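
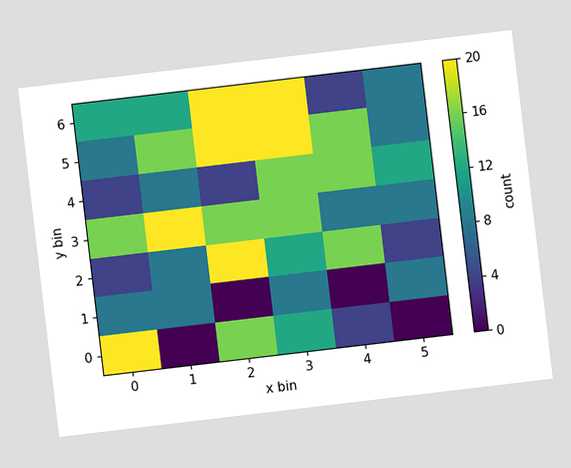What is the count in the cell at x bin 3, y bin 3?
16

The chart is tilted about 7° counter-clockwise. Matching the cell (3, 3) against the colorbar gives 16.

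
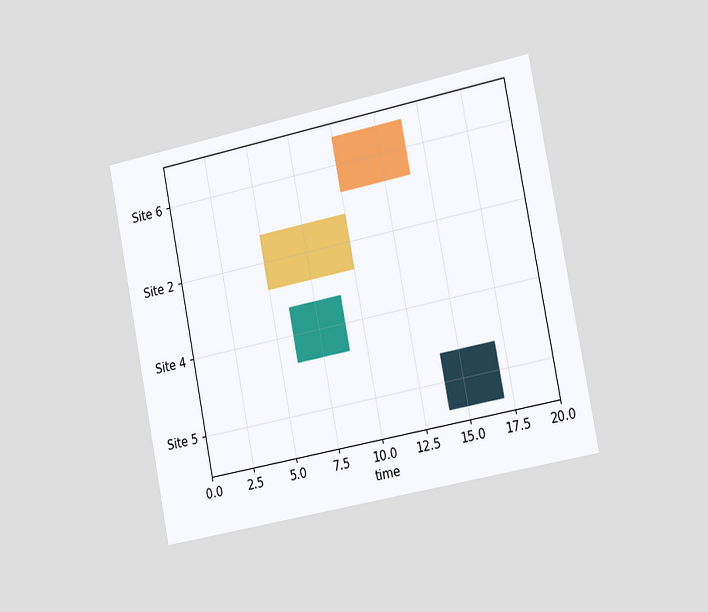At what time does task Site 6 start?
10

The chart is tilted about 11° counter-clockwise and viewed slightly from the right. The Site 6 bar begins at t=10.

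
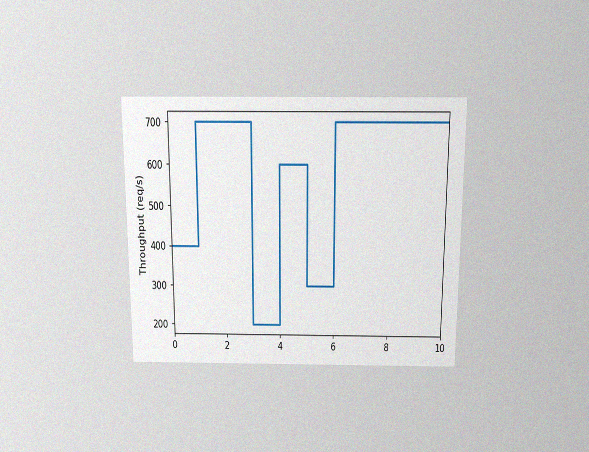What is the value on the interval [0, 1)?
400req/s

The chart is viewed slightly from above, with some photo noise. On [0, 1) the step sits at 400req/s.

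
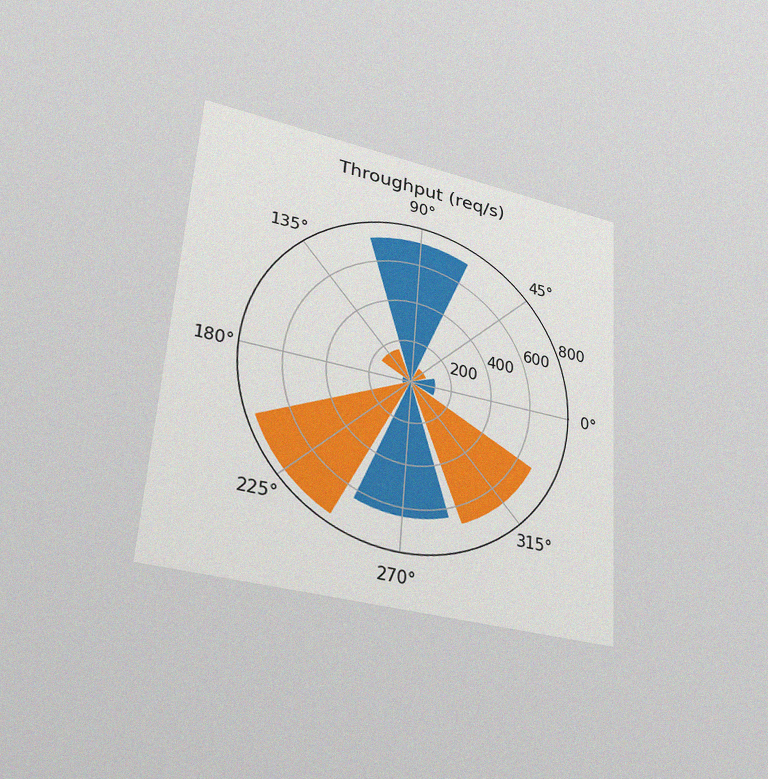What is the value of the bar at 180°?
40req/s

The chart is tilted about 4° clockwise and viewed at a slight angle, with some photo noise. The bar at 180° reaches 40req/s on the radial axis.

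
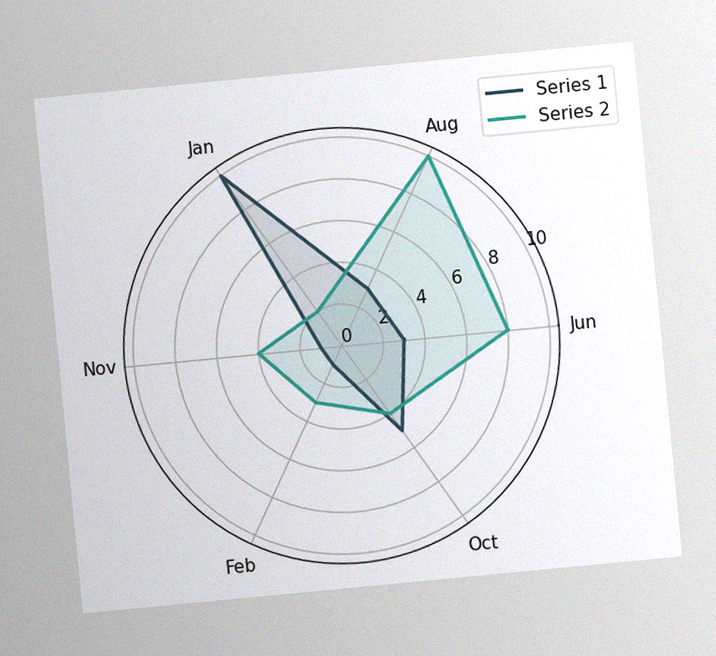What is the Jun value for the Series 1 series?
3

The chart is tilted about 5° counter-clockwise, with some photo noise. On the Jun axis, Series 1 reaches 3.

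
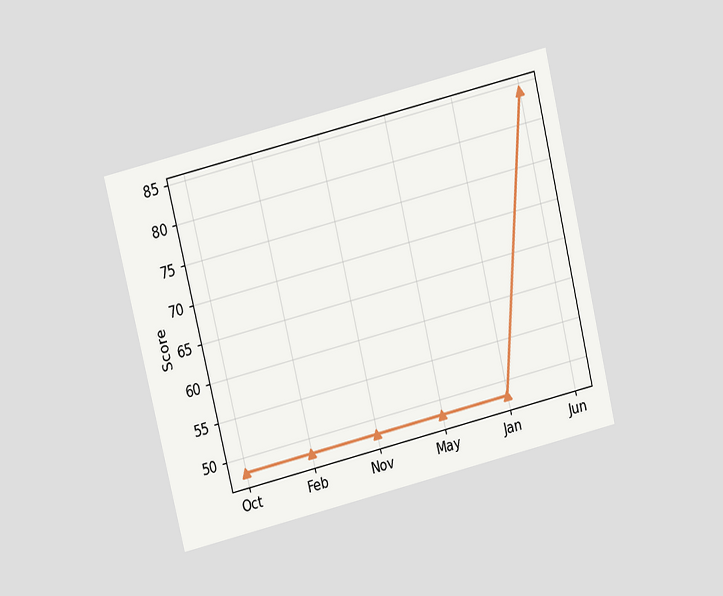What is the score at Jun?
The chart is tilted about 14° counter-clockwise and viewed at a slight angle. At Jun, the line is at 84.

84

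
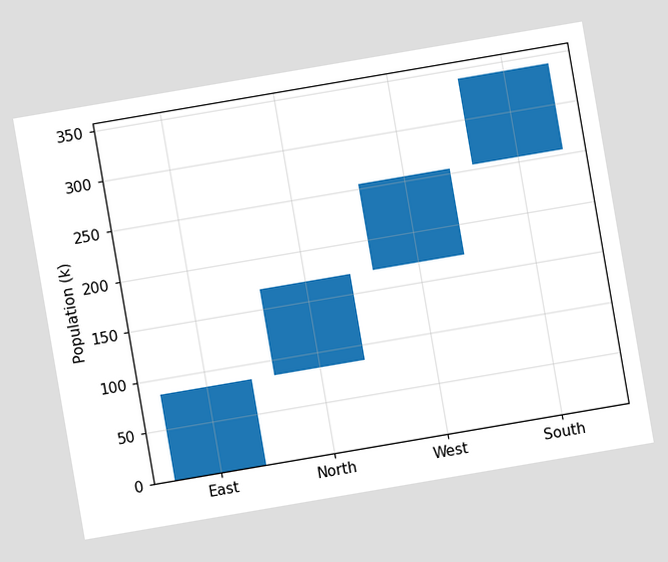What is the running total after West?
255k

The chart is tilted about 10° counter-clockwise. After West the running total reaches 255k.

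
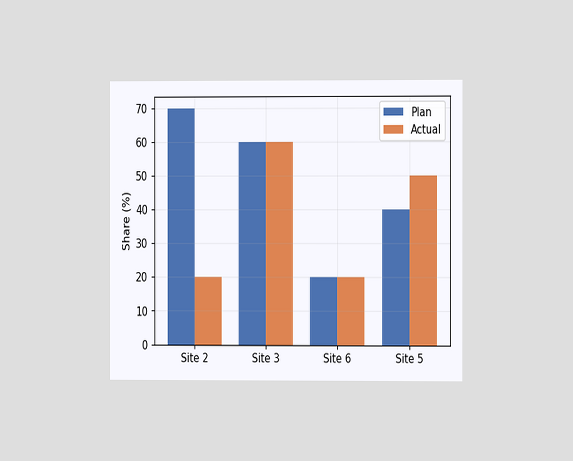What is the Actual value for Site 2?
20%

The chart is viewed at a slight angle. The Actual bar at Site 2 reaches 20% on the y-axis.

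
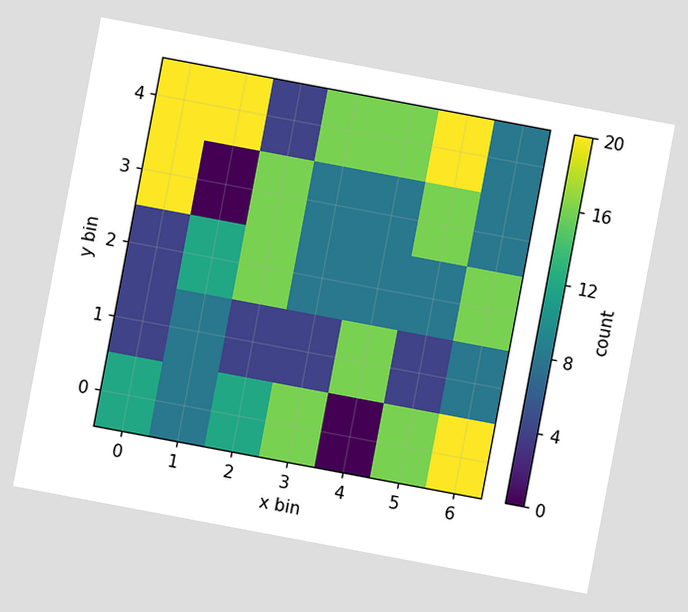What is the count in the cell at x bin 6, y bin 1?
The chart is tilted about 11° clockwise. Matching the cell (6, 1) against the colorbar gives 8.

8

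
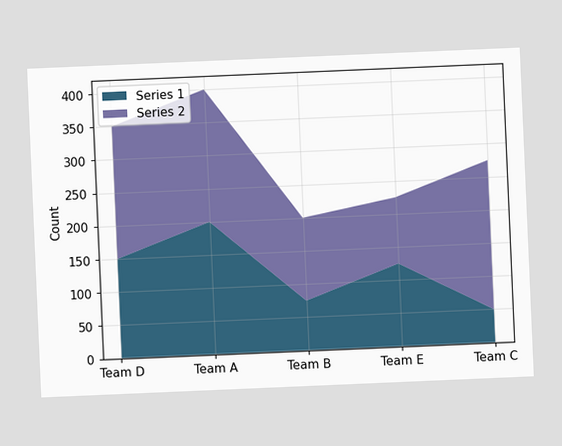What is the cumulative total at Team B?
The chart is tilted about 2° counter-clockwise. The stacked total at Team B reaches 200.

200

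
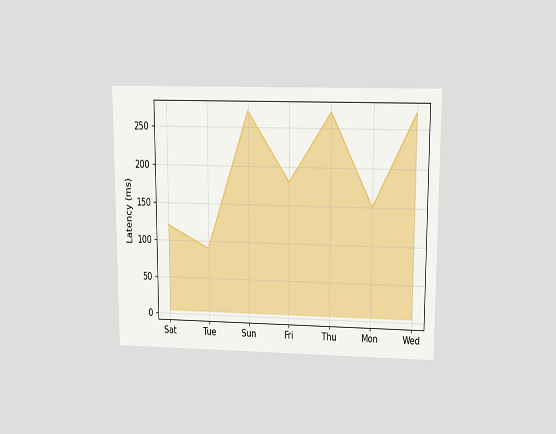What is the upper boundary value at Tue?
The chart is viewed slightly from above. At Tue the upper boundary is at 90ms.

90ms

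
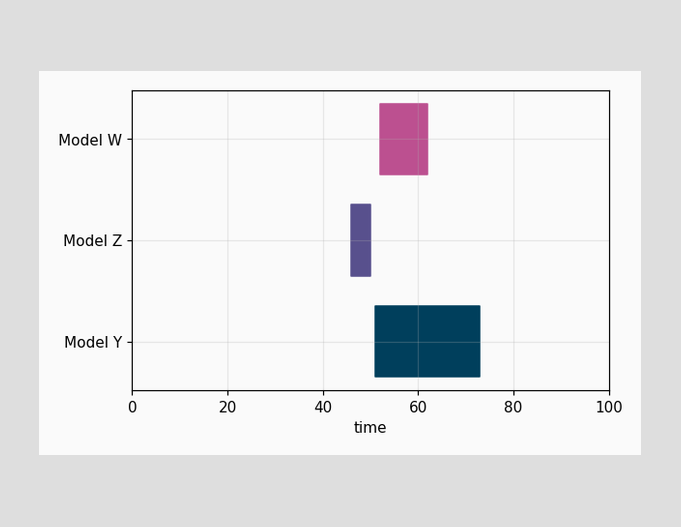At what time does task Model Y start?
The Model Y bar begins at t=51.

51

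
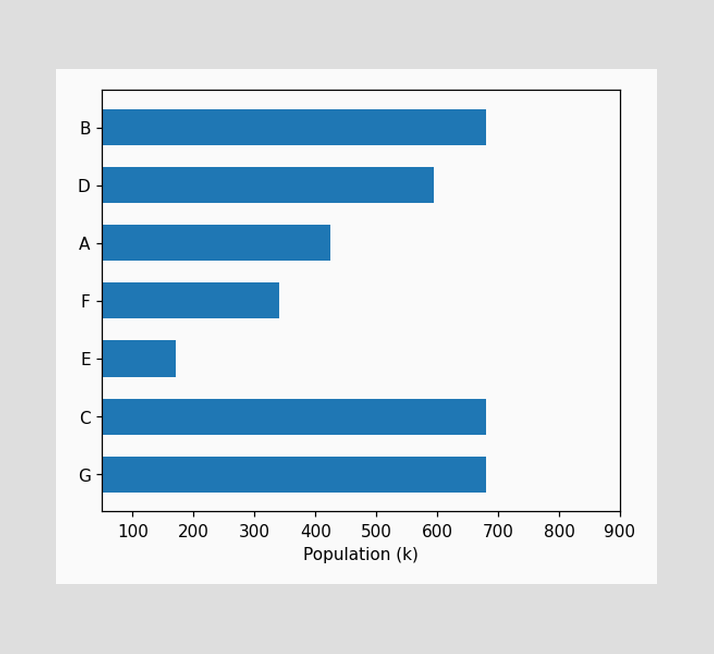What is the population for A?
Reading along the chart's x-axis, the A bar reaches 425k.

425k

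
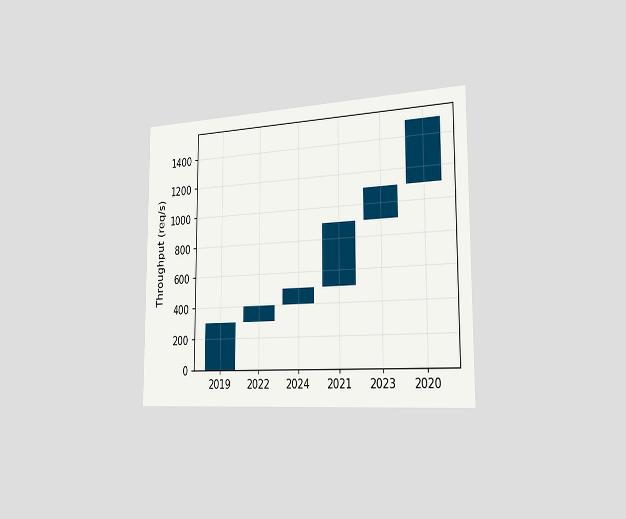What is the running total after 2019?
The chart is viewed slightly from the right. After 2019 the running total reaches 300req/s.

300req/s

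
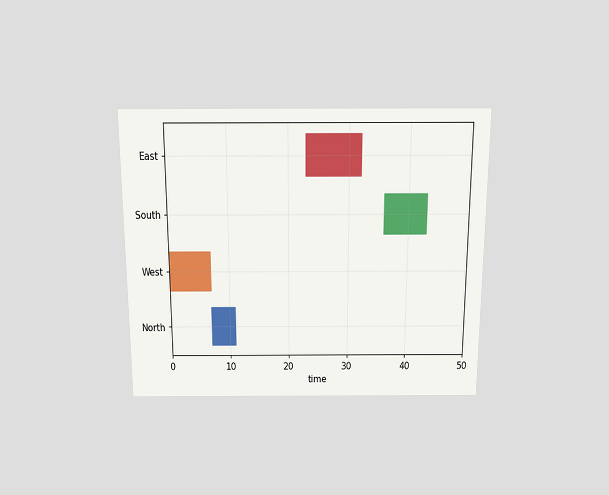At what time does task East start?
23

The chart is viewed slightly from above. The East bar begins at t=23.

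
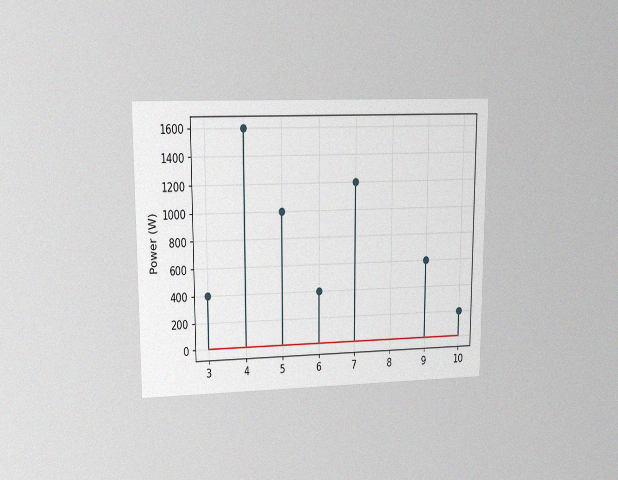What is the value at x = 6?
The chart is viewed at a slight angle, with some photo noise. The stem at x=6 reaches 400W.

400W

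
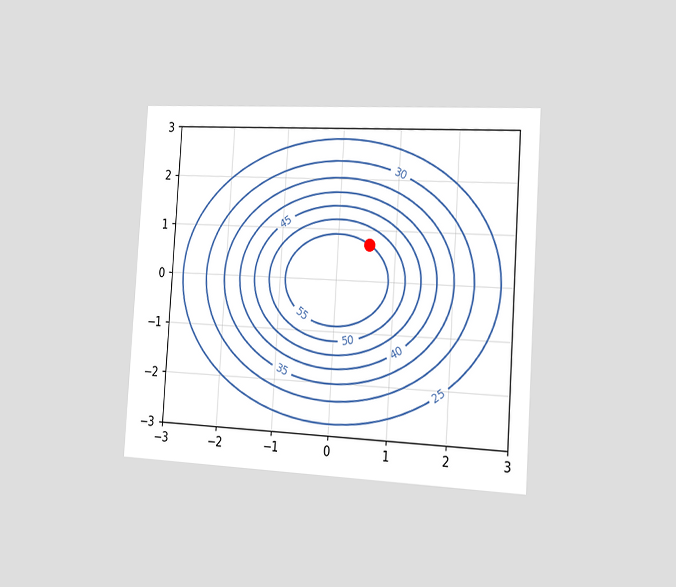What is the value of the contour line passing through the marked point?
The chart is tilted about 4° clockwise and viewed slightly from the right. The marked point sits on the contour labelled 55.

55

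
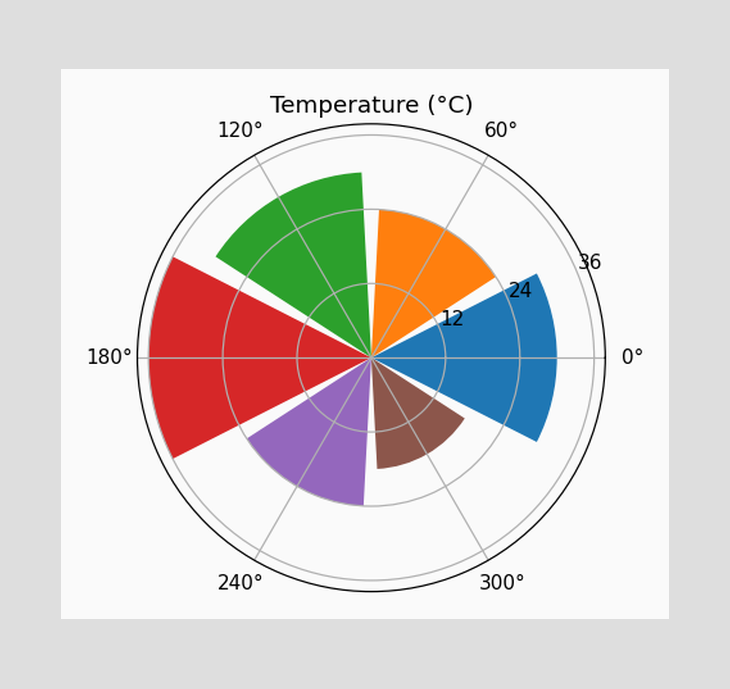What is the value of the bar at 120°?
The bar at 120° reaches 30°C on the radial axis.

30°C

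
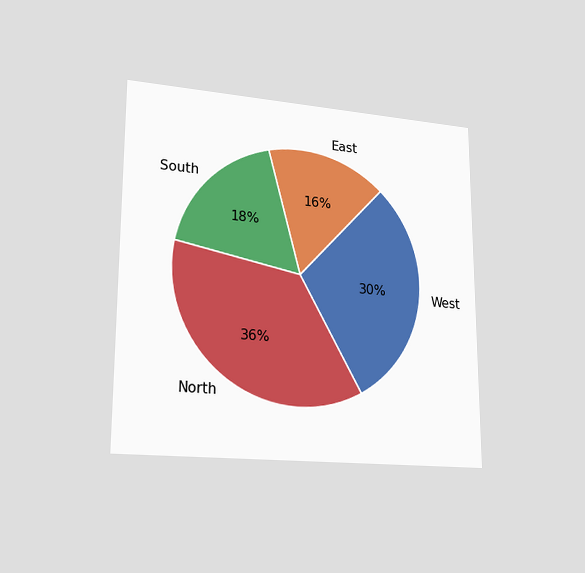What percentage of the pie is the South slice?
The chart is viewed slightly from the left. The South slice takes up 18% of the pie.

18%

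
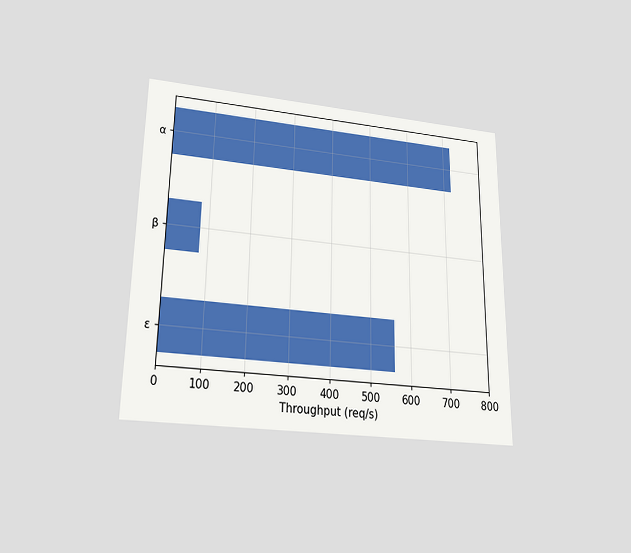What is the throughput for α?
The chart is viewed slightly from below. Reading along the chart's x-axis, the α bar reaches 720req/s.

720req/s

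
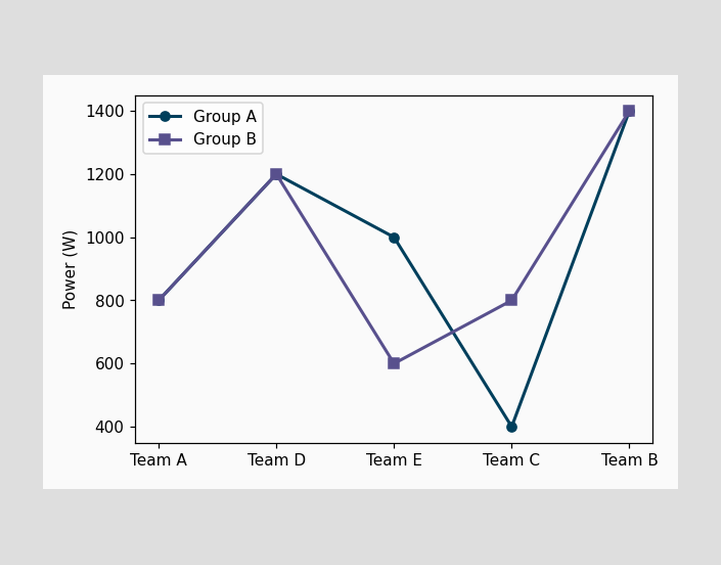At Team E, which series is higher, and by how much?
Group A, by 400W

At Team E, Group A sits above the other line by 400W.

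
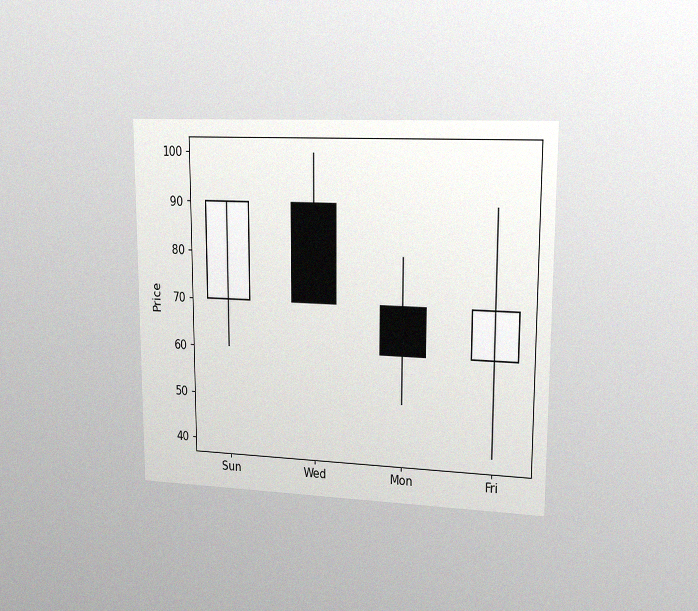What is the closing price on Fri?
The chart is viewed slightly from the right, with some photo noise. The Fri candle closes at 70.

70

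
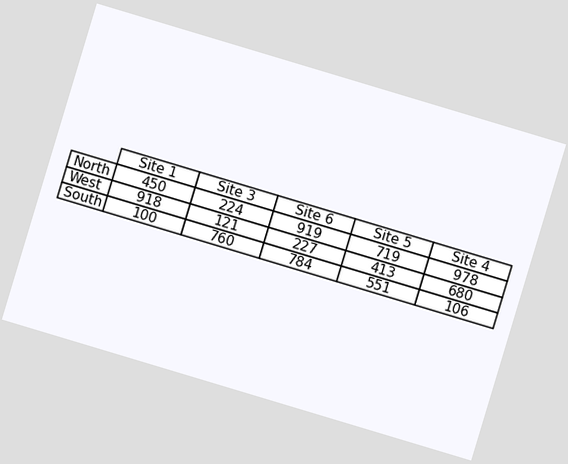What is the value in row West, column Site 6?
The chart is tilted about 17° clockwise. The (West, Site 6) cell reads 227.

227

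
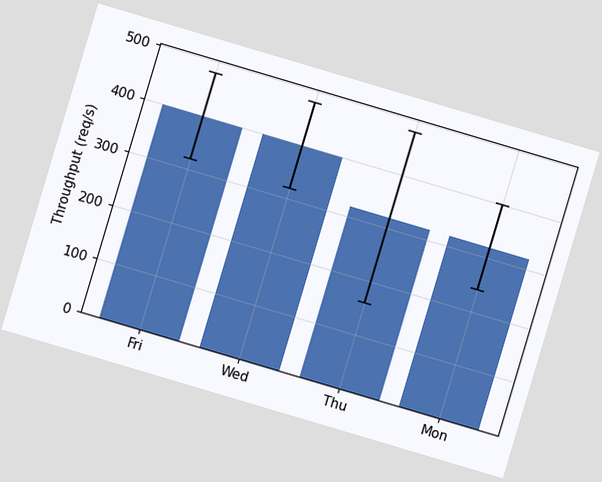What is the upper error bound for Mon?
The chart is tilted about 17° clockwise. The Mon bar's upper whisker reaches 400req/s.

400req/s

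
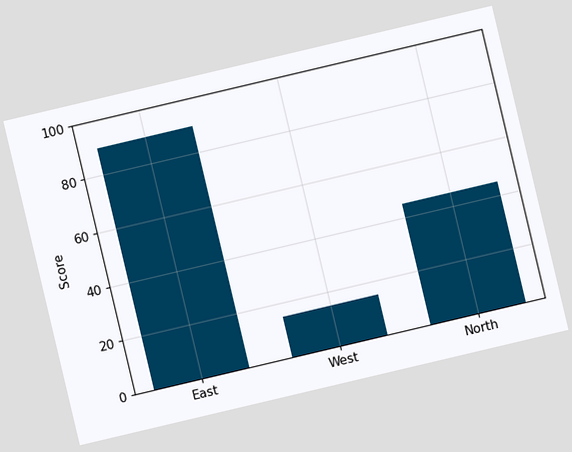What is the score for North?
The chart is tilted about 13° counter-clockwise. Reading along the chart's y-axis, the North bar reaches 45.

45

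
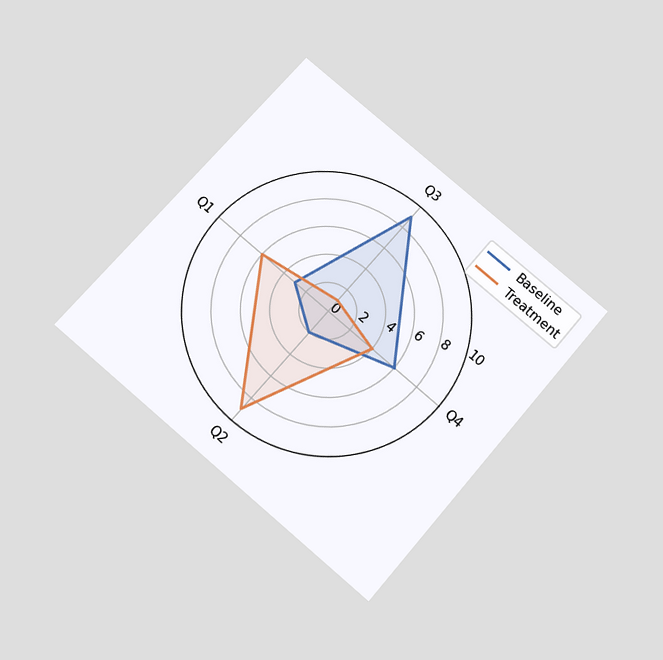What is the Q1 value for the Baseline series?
3

The chart is tilted about 41° clockwise and viewed slightly from below. On the Q1 axis, Baseline reaches 3.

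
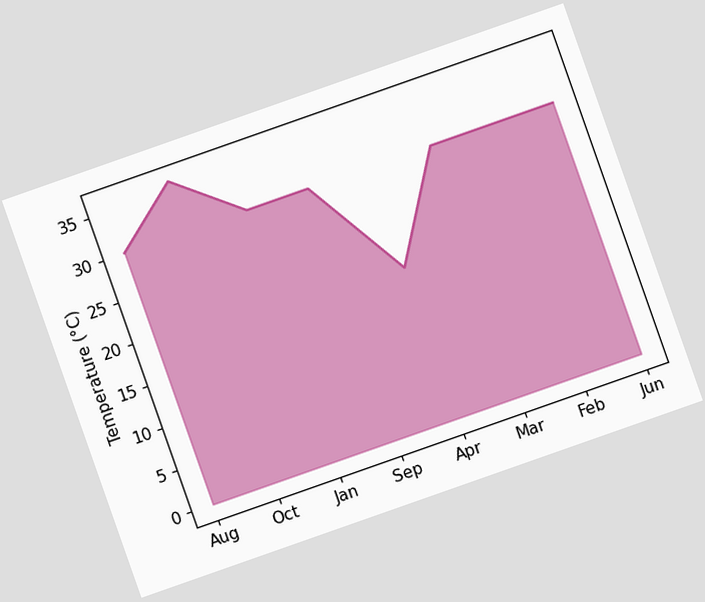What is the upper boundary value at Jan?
30°C

The chart is tilted about 19° counter-clockwise. At Jan the upper boundary is at 30°C.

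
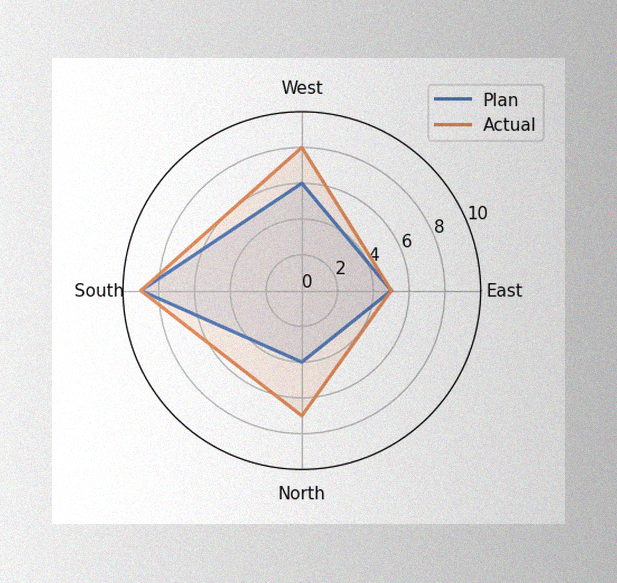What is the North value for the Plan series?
4

The image has some photo noise and uneven lighting. On the North axis, Plan reaches 4.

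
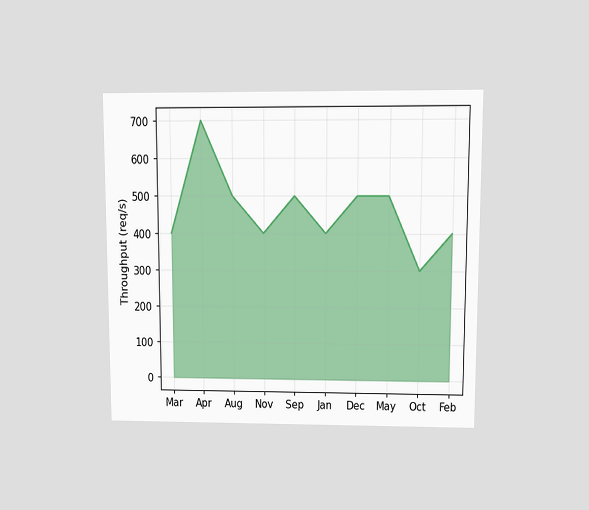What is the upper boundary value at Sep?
The chart is viewed at a slight angle. At Sep the upper boundary is at 500req/s.

500req/s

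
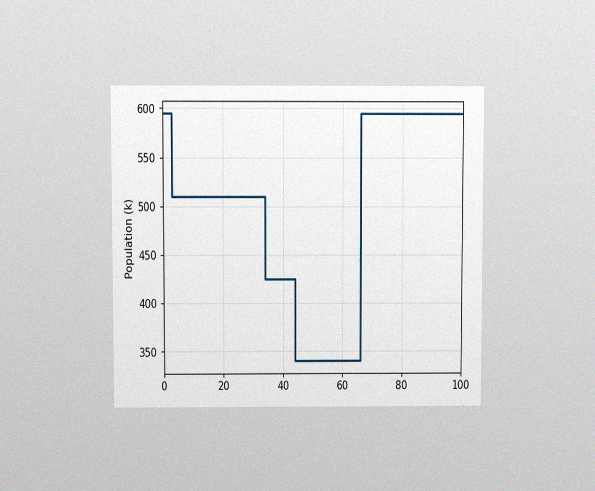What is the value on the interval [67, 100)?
595k

The chart is viewed at a slight angle, with some photo noise. On [67, 100) the step sits at 595k.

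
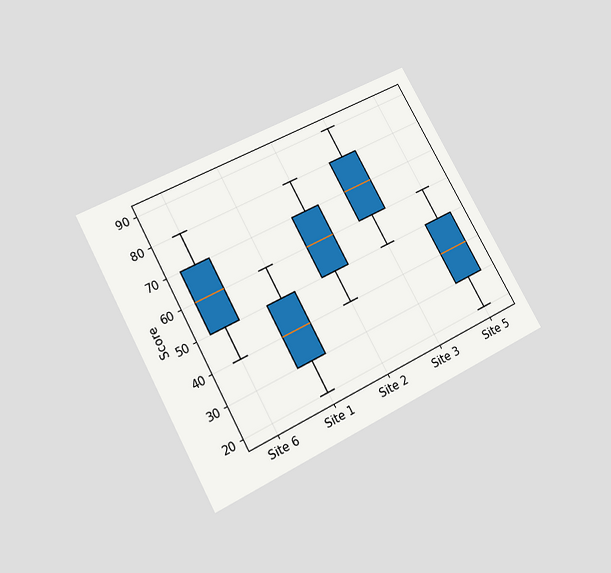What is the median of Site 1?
The chart is tilted about 29° counter-clockwise and viewed slightly from below. The median line in the Site 1 box sits at 40.

40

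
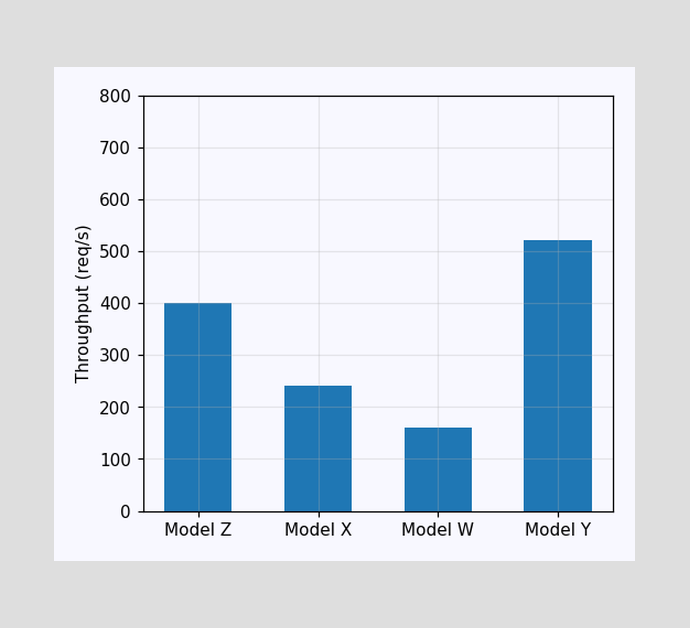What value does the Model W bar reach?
160req/s

Reading along the chart's y-axis, the Model W bar reaches 160req/s.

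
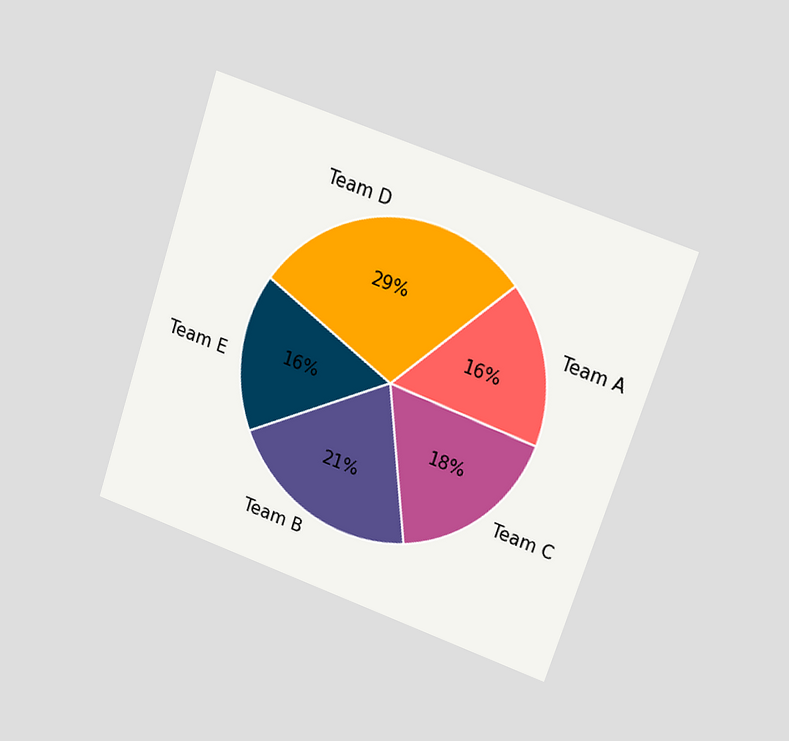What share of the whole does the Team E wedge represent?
The chart is tilted about 18° clockwise and viewed at a slight angle. The Team E slice takes up 16% of the pie.

16%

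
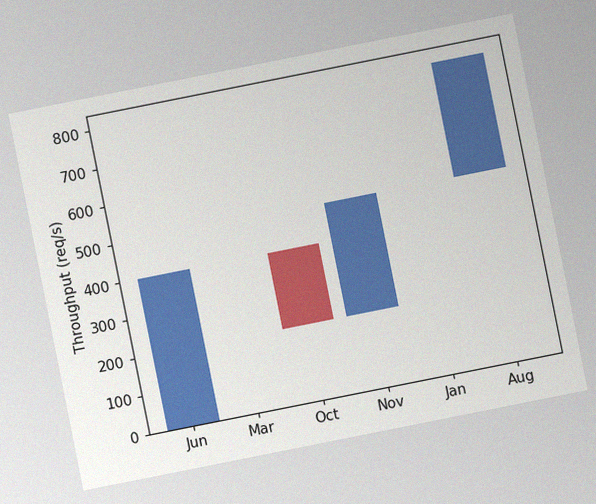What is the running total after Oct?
The chart is tilted about 11° counter-clockwise, with some photo noise. After Oct the running total reaches 200req/s.

200req/s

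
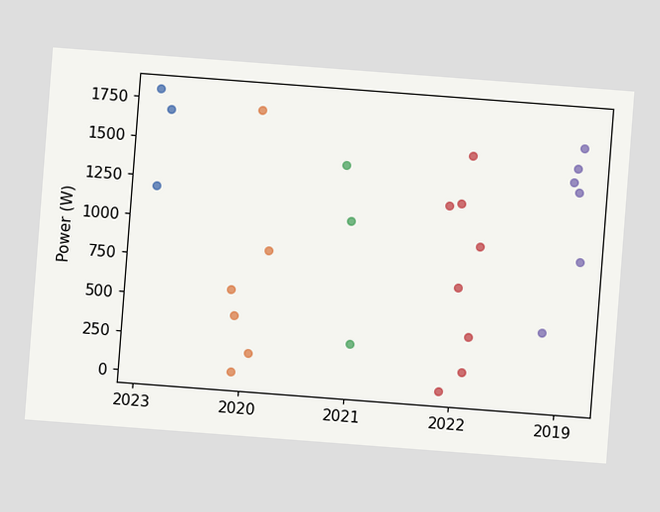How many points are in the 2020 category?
6

The chart is tilted about 4° clockwise. Counting the markers in the 2020 column gives 6.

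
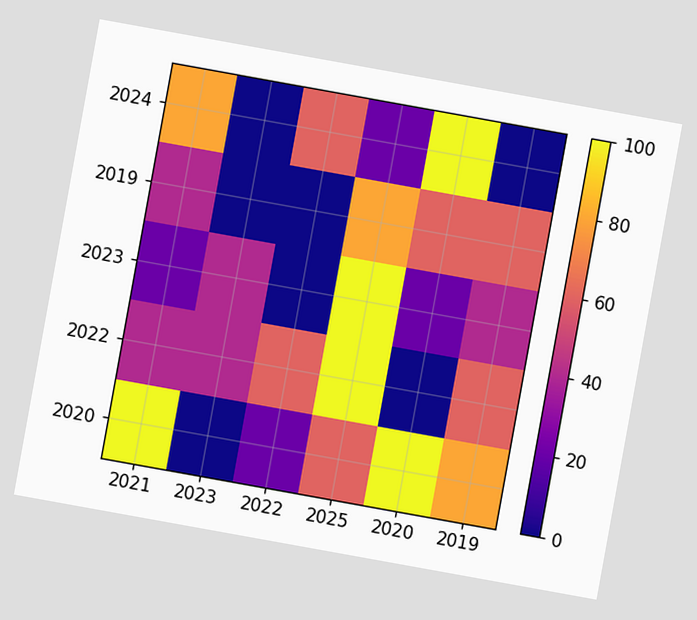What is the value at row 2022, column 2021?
The chart is tilted about 10° clockwise. Matching cell (2022, 2021) against the colorbar gives 40.

40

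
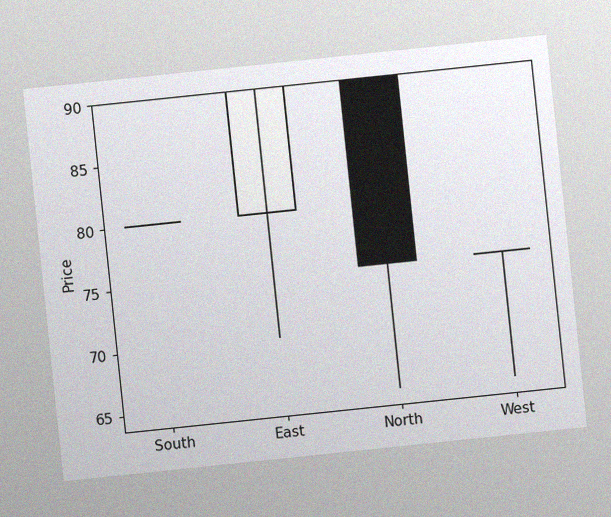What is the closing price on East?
90

The chart is tilted about 6° counter-clockwise, with some photo noise. The East candle closes at 90.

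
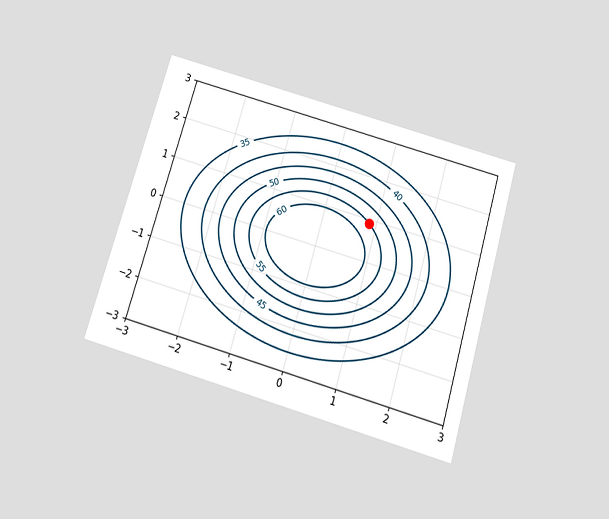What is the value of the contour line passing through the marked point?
55

The chart is tilted about 16° clockwise and viewed slightly from below. The marked point sits on the contour labelled 55.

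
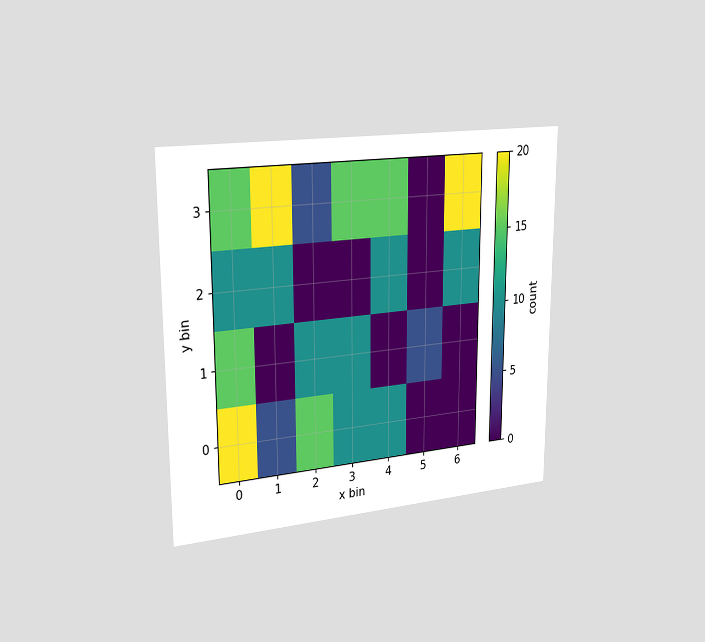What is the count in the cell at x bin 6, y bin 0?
0

The chart is viewed slightly from the left. Matching the cell (6, 0) against the colorbar gives 0.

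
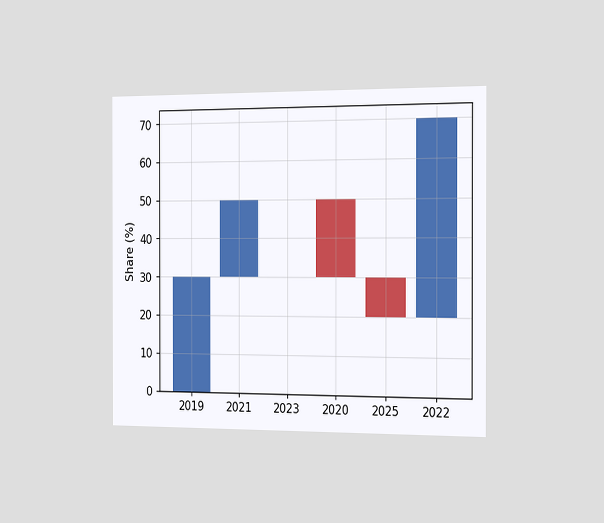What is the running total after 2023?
The chart is viewed slightly from the right. After 2023 the running total reaches 50%.

50%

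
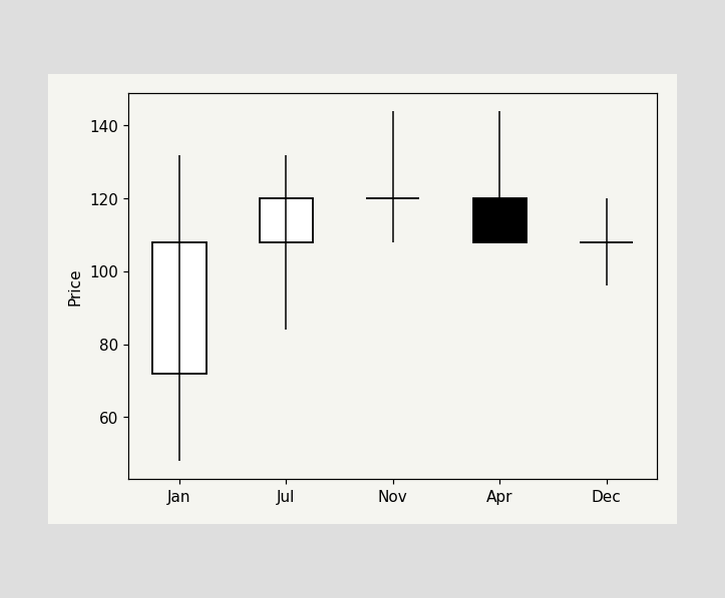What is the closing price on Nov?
120

The Nov candle closes at 120.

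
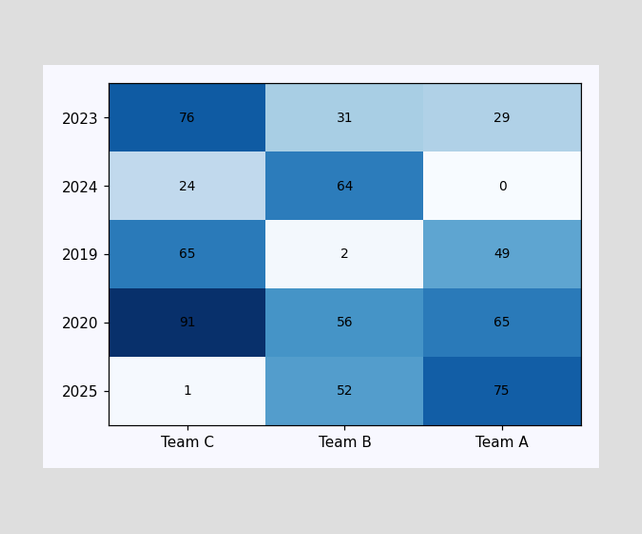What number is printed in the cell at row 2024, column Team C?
24

The (2024, Team C) cell reads 24.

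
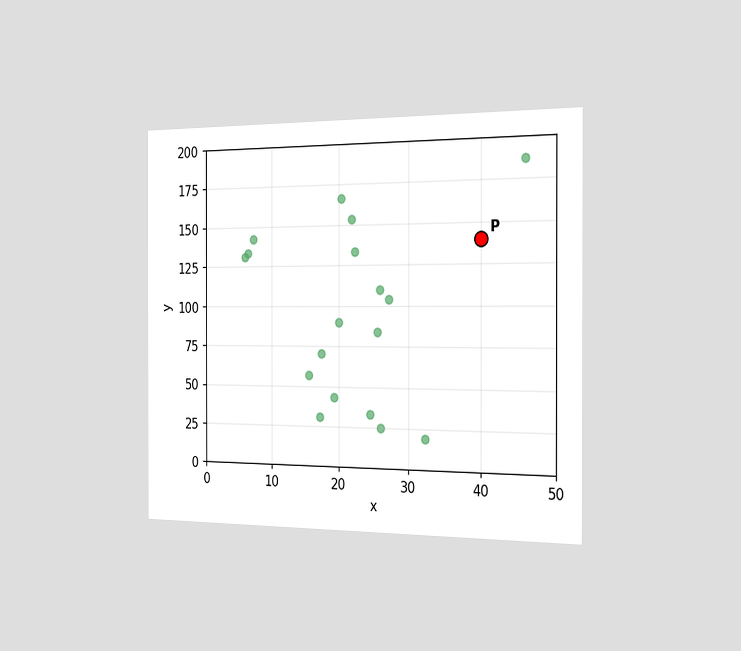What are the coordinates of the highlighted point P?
The chart is viewed slightly from the right. Following the gridlines from P to each axis, P sits at (40, 140).

(40, 140)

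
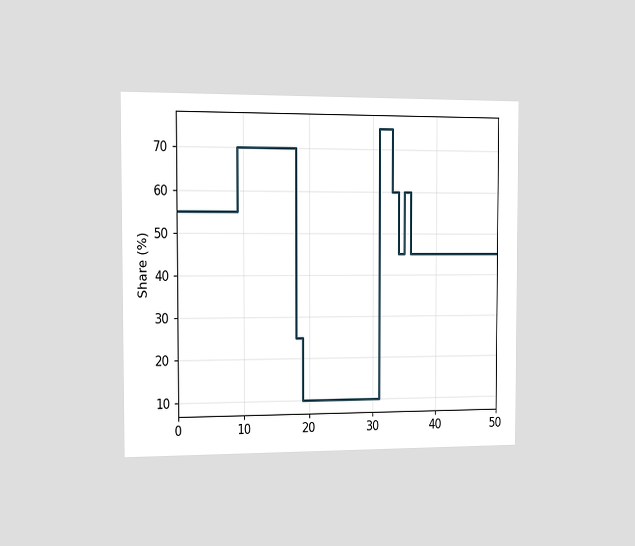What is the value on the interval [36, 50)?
45%

The chart is viewed slightly from the left. On [36, 50) the step sits at 45%.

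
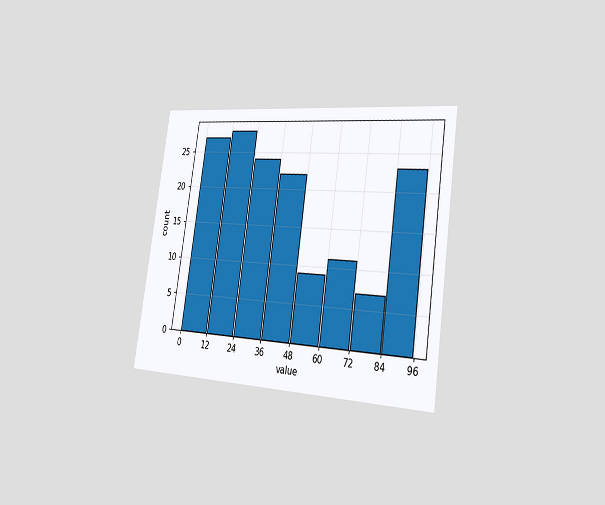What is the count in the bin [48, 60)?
The chart is tilted about 8° clockwise and viewed slightly from the right. The [48, 60) bin has height 9.

9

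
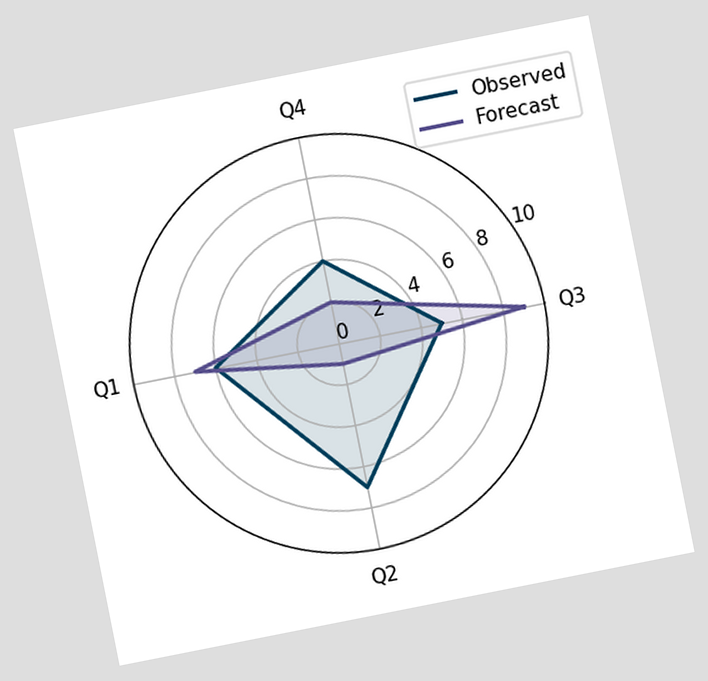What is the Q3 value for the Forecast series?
The chart is tilted about 11° counter-clockwise. On the Q3 axis, Forecast reaches 9.

9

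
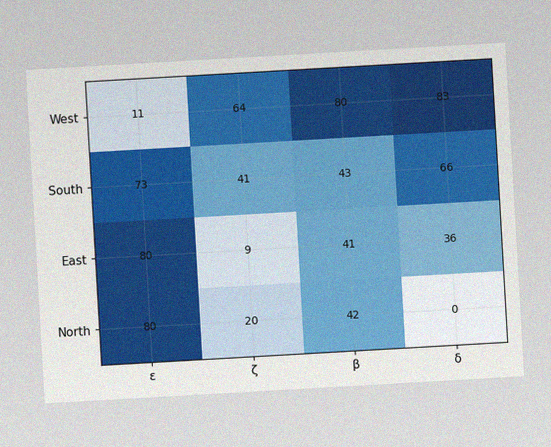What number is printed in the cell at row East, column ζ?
The chart is tilted about 3° counter-clockwise, with some photo noise. The (East, ζ) cell reads 9.

9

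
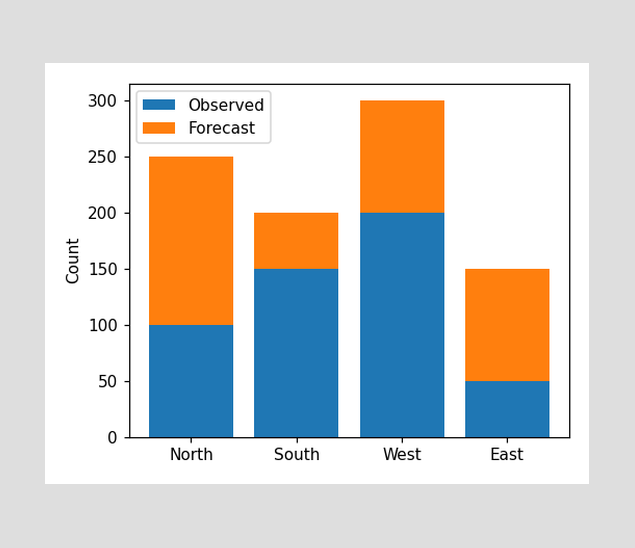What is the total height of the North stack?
250

The North stack's top reaches 250 on the y-axis.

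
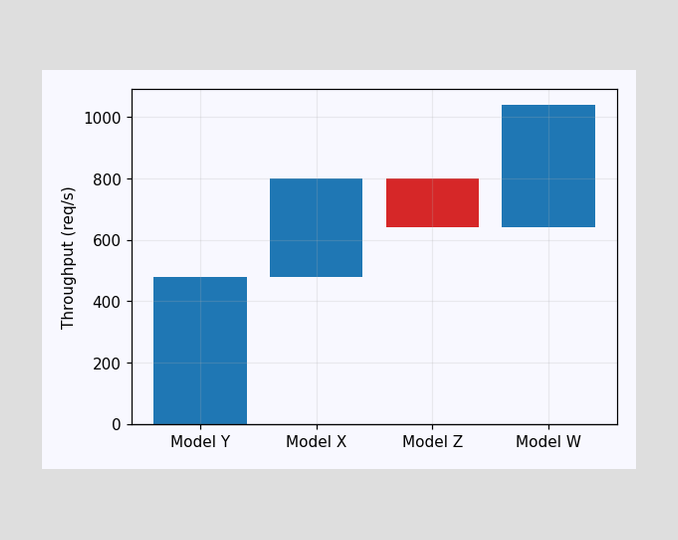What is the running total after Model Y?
After Model Y the running total reaches 480req/s.

480req/s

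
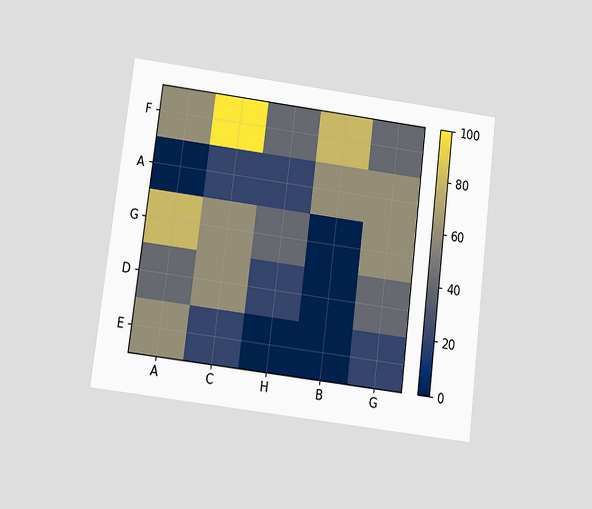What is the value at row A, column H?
20

The chart is tilted about 7° clockwise and viewed slightly from below. Matching cell (A, H) against the colorbar gives 20.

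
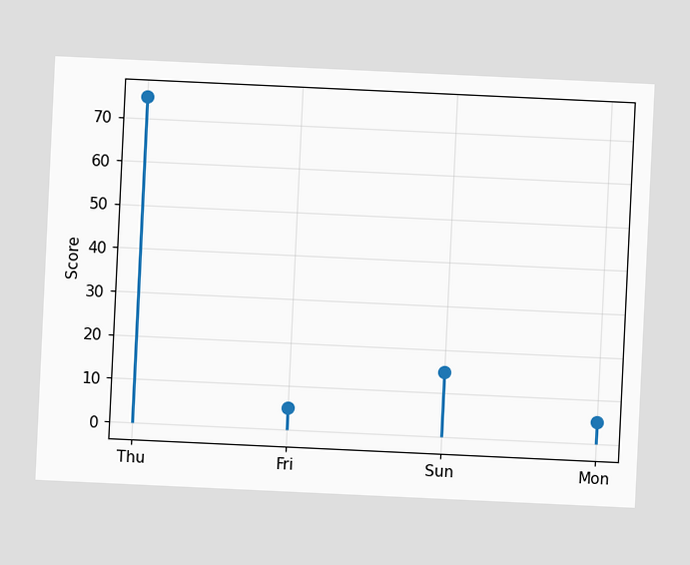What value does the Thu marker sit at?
75

The chart is tilted about 3° clockwise. The Thu marker sits at 75.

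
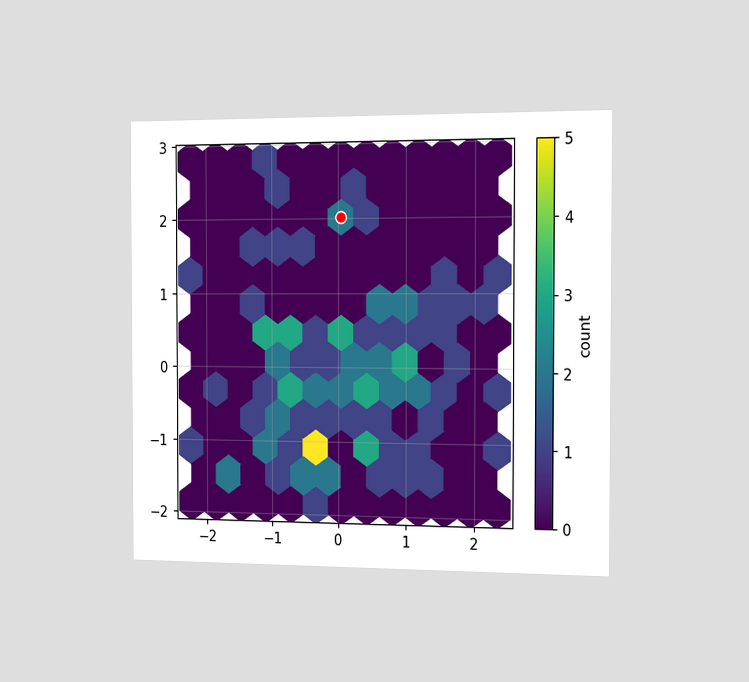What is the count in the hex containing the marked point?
2

The chart is viewed slightly from the right. The marked hex reads 2 on the colorbar.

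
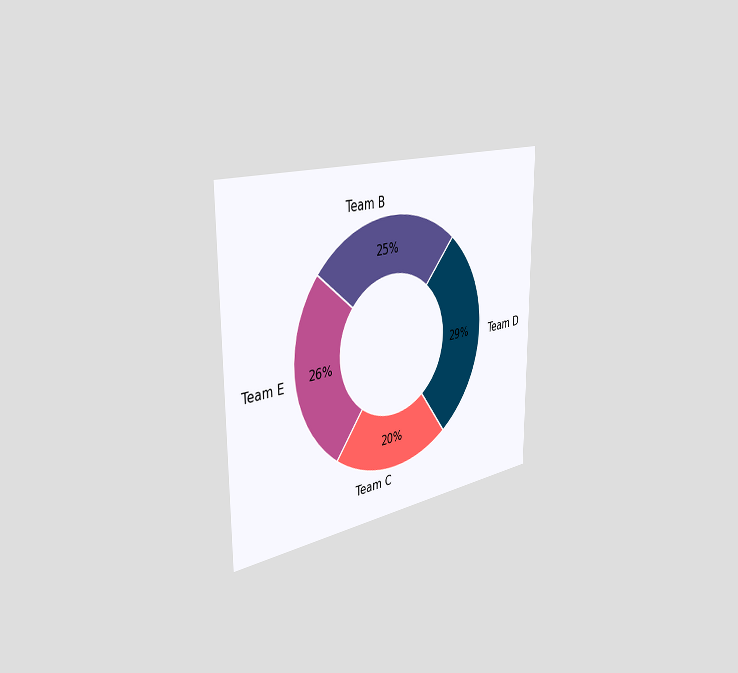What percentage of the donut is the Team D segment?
The chart is viewed slightly from the left. The Team D segment takes up 29% of the ring.

29%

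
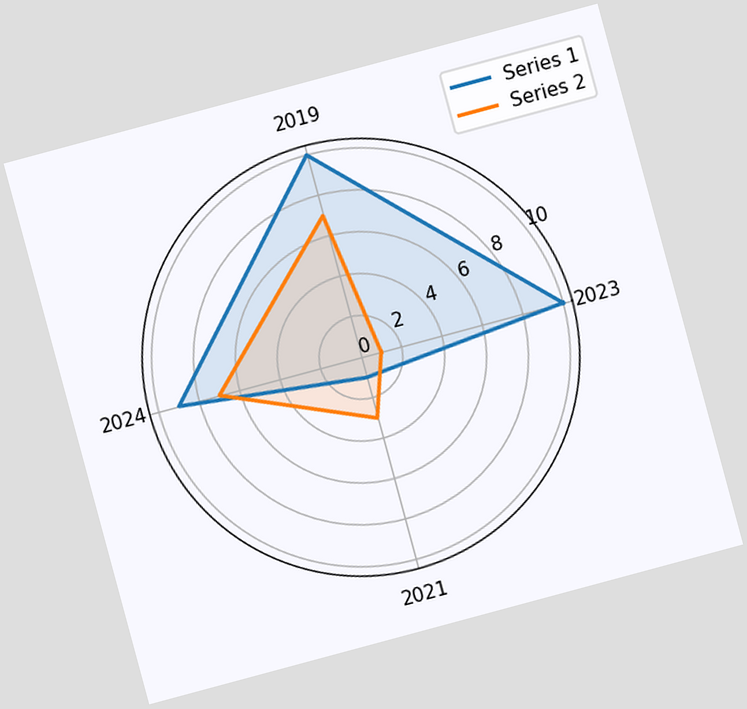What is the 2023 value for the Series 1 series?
The chart is tilted about 15° counter-clockwise. On the 2023 axis, Series 1 reaches 10.

10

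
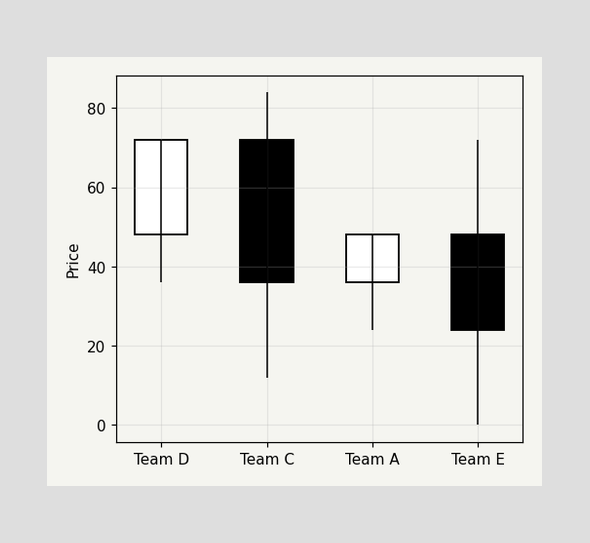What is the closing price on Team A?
48

The Team A candle closes at 48.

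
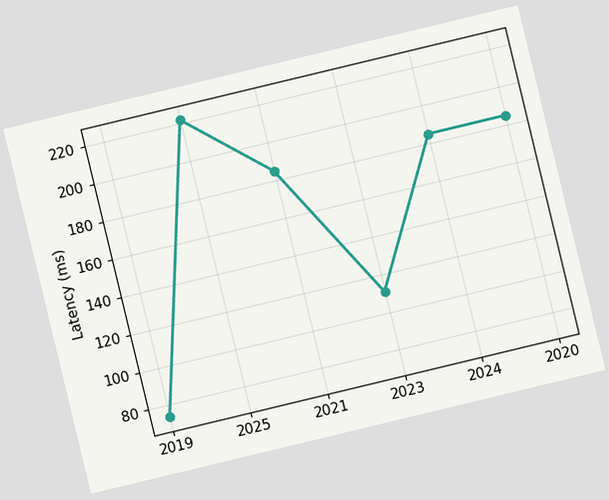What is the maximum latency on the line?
The chart is tilted about 14° counter-clockwise. The highest point is at 2025, and reading across to the y-axis gives 222ms.

222ms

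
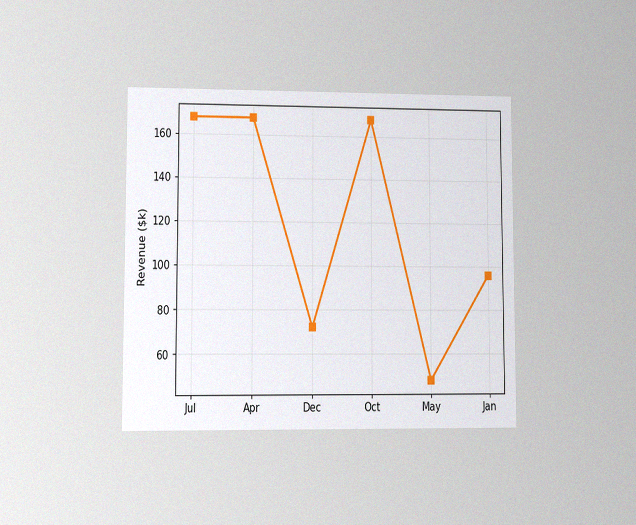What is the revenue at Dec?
$72k

The chart is viewed at a slight angle, with some photo noise. At Dec, the line is at $72k.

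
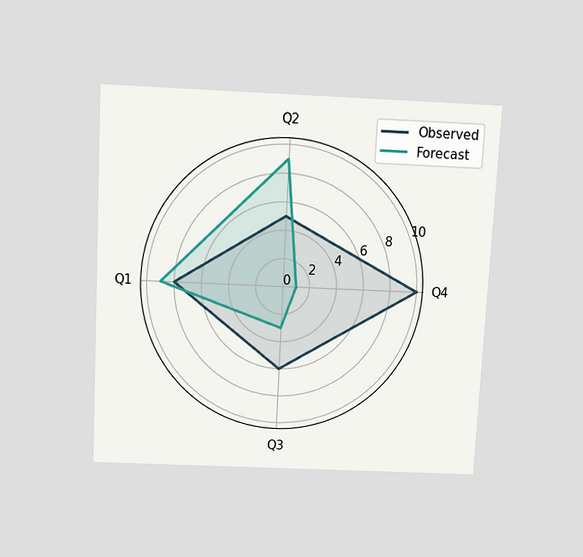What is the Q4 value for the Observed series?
10

The chart is tilted about 3° clockwise and viewed slightly from above. On the Q4 axis, Observed reaches 10.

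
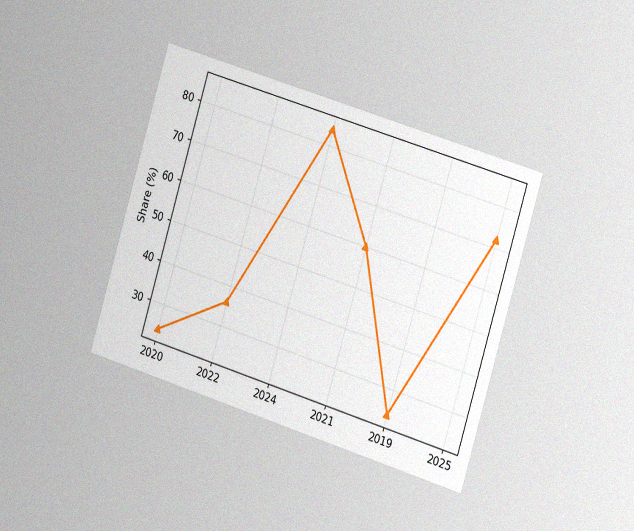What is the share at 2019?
24%

The chart is tilted about 17° clockwise and viewed slightly from the right, with some photo noise. At 2019, the line is at 24%.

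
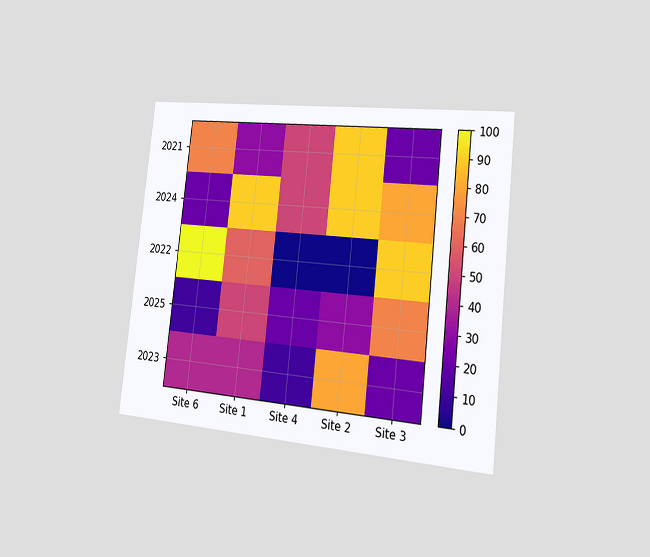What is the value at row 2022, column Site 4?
The chart is tilted about 6° clockwise and viewed slightly from the right. Matching cell (2022, Site 4) against the colorbar gives 0.

0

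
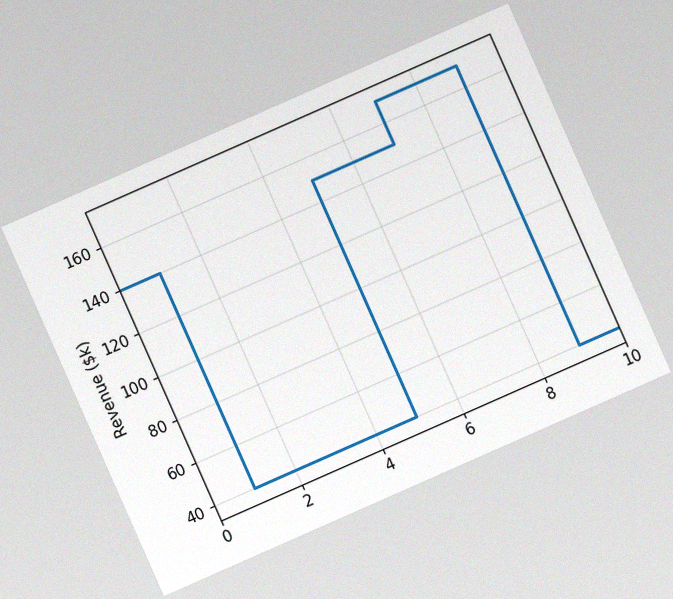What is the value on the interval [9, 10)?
The chart is tilted about 24° counter-clockwise, with some photo noise. On [9, 10) the step sits at $40k.

$40k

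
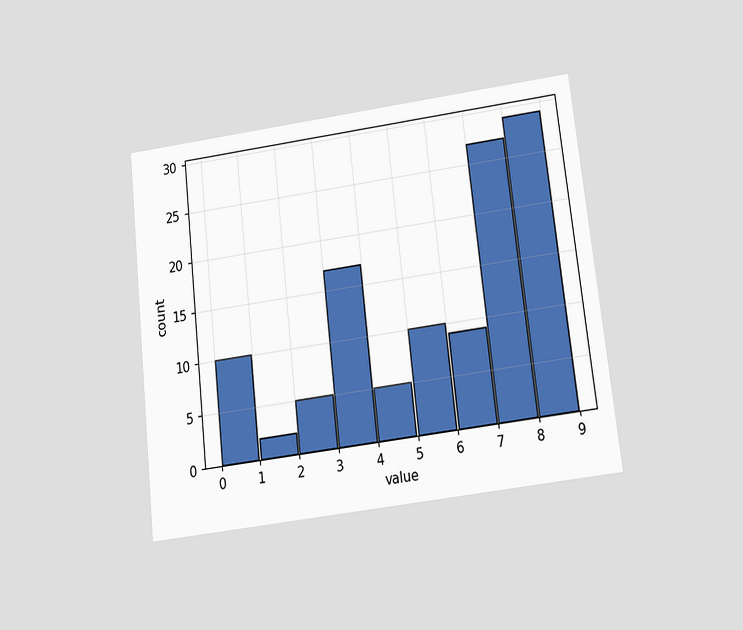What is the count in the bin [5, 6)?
10

The chart is tilted about 6° counter-clockwise and viewed slightly from below. The [5, 6) bin has height 10.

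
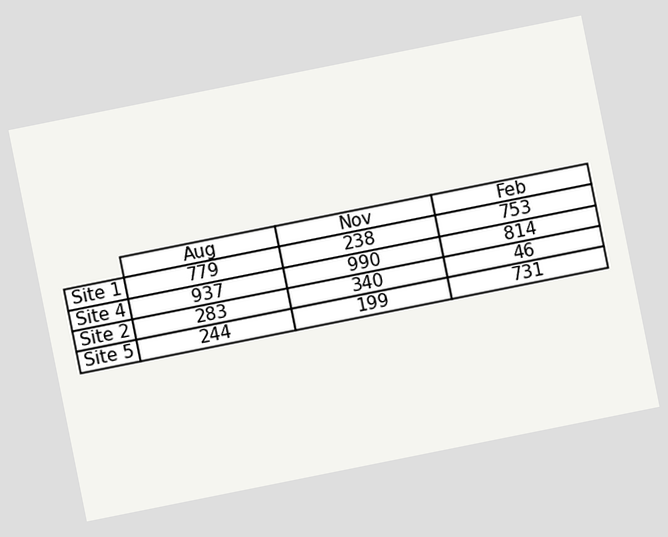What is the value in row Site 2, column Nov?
340

The chart is tilted about 11° counter-clockwise. The (Site 2, Nov) cell reads 340.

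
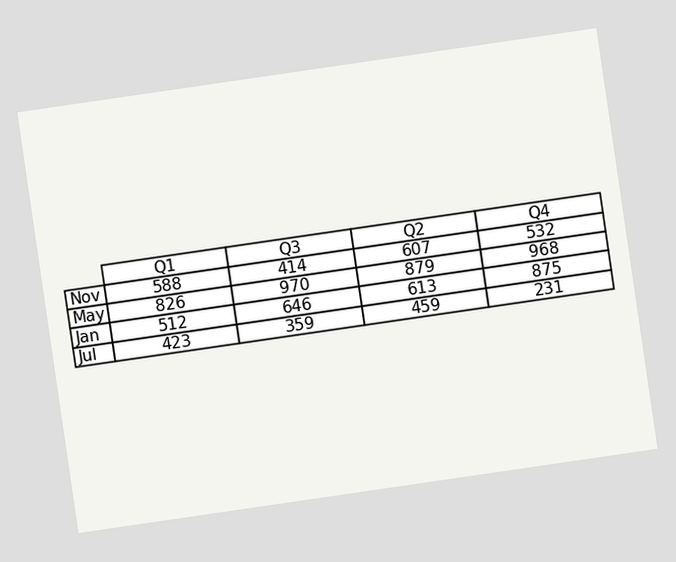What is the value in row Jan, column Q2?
The chart is tilted about 8° counter-clockwise. The (Jan, Q2) cell reads 613.

613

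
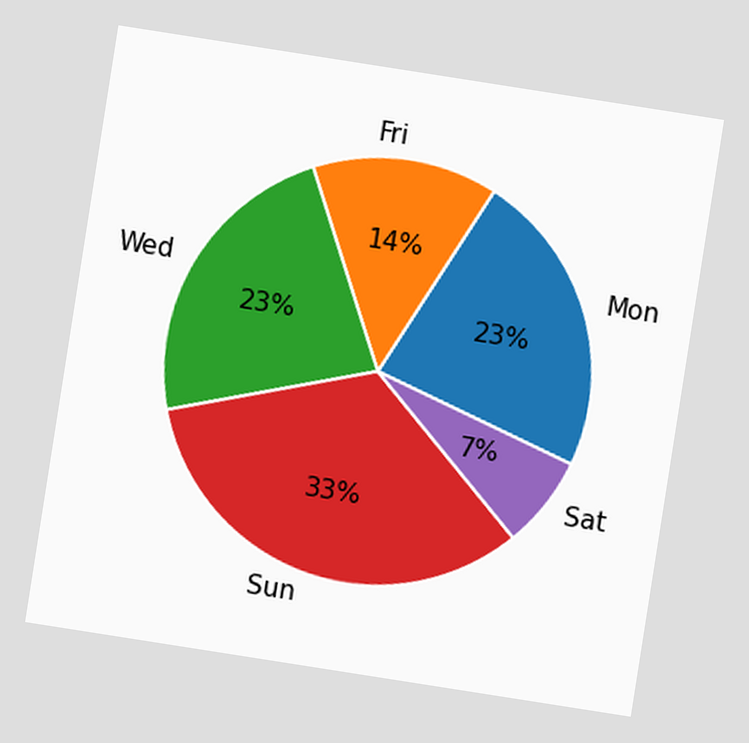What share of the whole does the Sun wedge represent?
33%

The chart is tilted about 9° clockwise. The Sun slice takes up 33% of the pie.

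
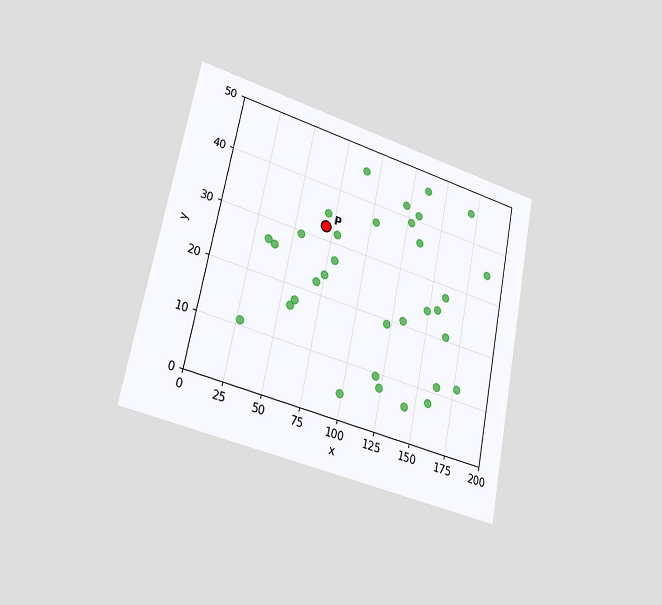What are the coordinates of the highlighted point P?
(70, 32.5)

The chart is tilted about 11° clockwise and viewed slightly from the left. Following the gridlines from P to each axis, P sits at (70, 32.5).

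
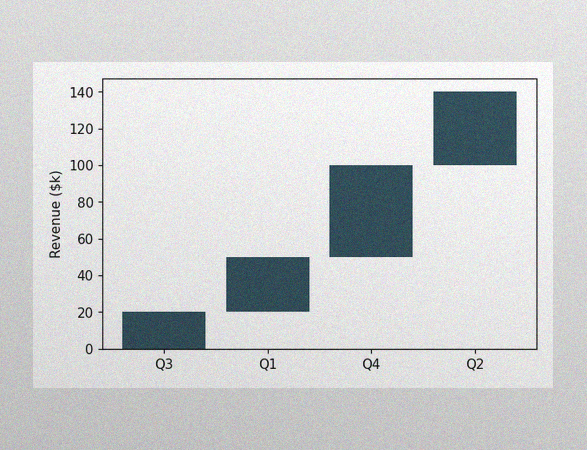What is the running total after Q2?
The image has some photo noise and uneven lighting. After Q2 the running total reaches $140k.

$140k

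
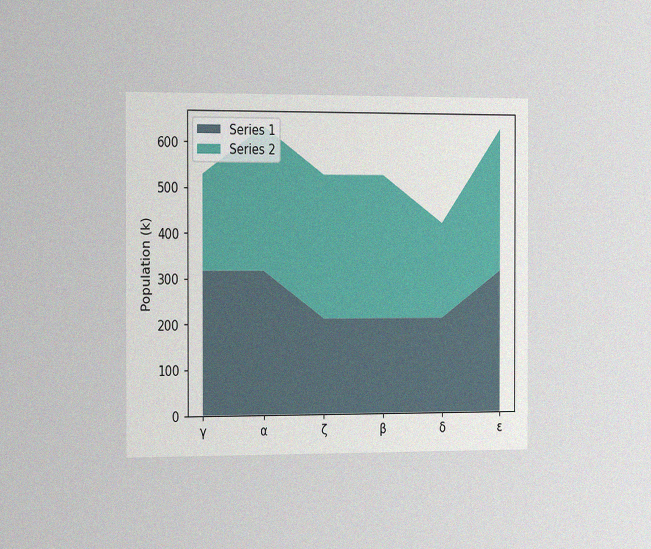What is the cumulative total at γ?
530k

The chart is viewed slightly from the left, with some photo noise. The stacked total at γ reaches 530k.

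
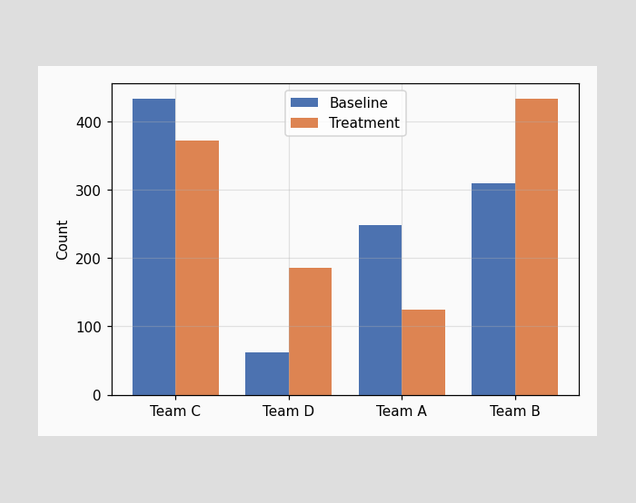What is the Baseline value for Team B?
310

The Baseline bar at Team B reaches 310 on the y-axis.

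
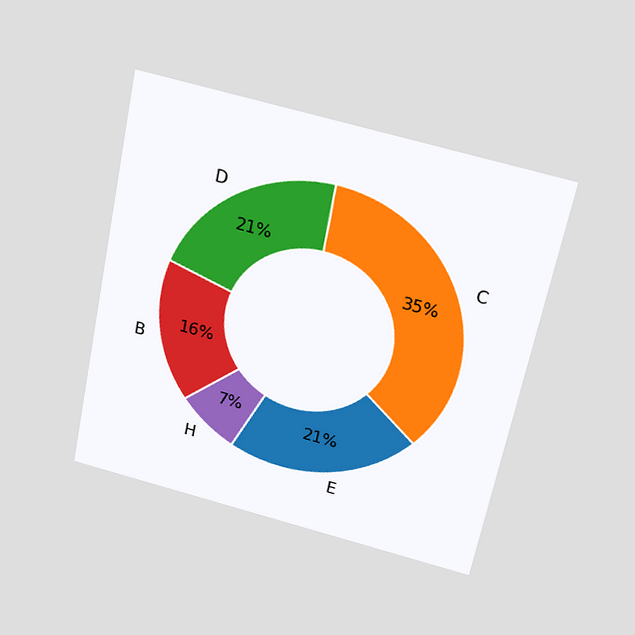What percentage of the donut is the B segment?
The chart is tilted about 11° clockwise and viewed slightly from above. The B segment takes up 16% of the ring.

16%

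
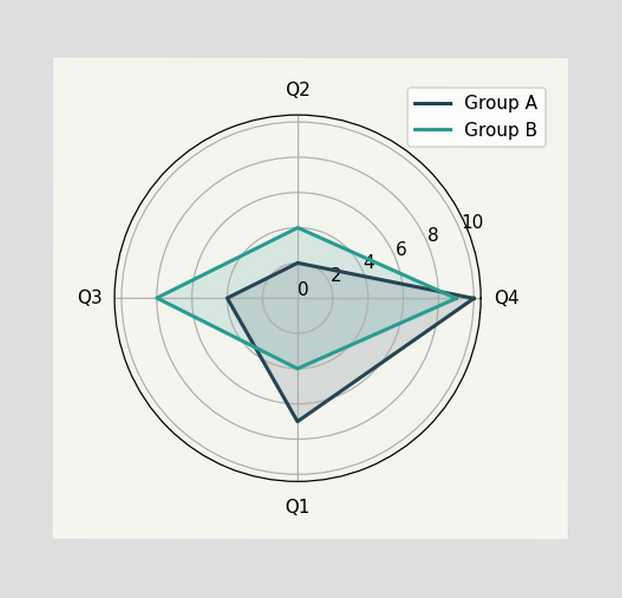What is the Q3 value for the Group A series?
4

On the Q3 axis, Group A reaches 4.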